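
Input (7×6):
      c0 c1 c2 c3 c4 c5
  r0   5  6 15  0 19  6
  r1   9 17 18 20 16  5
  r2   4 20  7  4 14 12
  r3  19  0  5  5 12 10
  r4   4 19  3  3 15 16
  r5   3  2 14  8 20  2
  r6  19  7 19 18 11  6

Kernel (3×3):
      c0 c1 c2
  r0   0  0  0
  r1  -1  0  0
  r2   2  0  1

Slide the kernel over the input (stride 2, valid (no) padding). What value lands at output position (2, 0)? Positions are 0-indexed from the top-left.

54

The receptive field on the input at this output position is [4 19 3 / 3 2 14 / 19 7 19]. Elementwise product with the kernel and sum: 3·-1 + 19·2 + 19·1.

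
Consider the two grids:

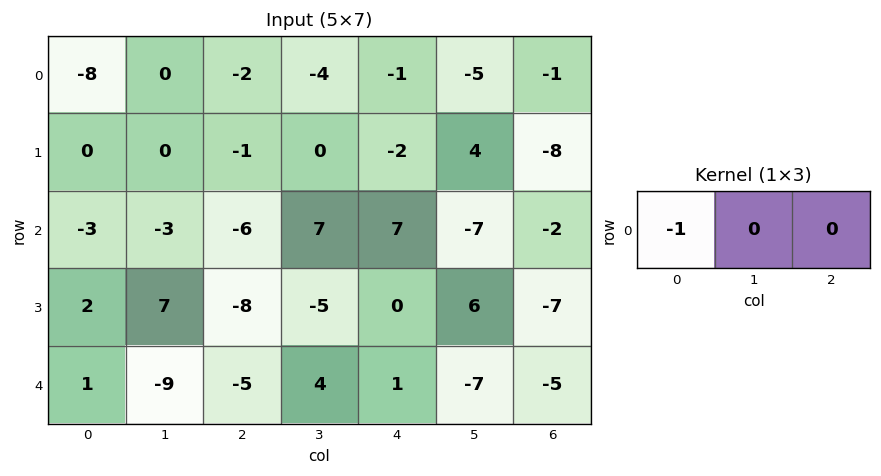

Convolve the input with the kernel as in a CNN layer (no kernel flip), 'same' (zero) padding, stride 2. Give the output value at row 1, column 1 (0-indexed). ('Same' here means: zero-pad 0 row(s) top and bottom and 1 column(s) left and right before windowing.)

The receptive field on the zero-padded input at this output position is [-3 -6 7]. Elementwise product with the kernel and sum: -3·-1.

3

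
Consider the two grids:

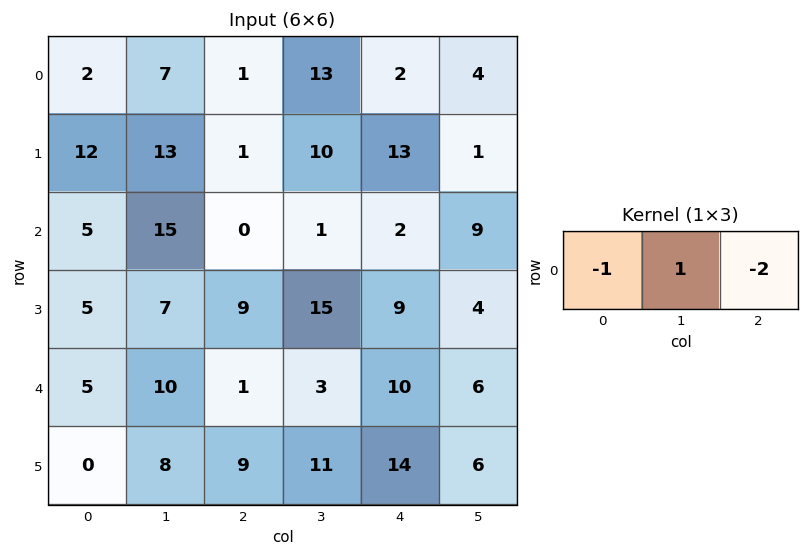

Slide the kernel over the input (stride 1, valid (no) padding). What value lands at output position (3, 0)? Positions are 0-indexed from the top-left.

-16

The receptive field on the input at this output position is [5 7 9]. Elementwise product with the kernel and sum: 5·-1 + 7·1 + 9·-2.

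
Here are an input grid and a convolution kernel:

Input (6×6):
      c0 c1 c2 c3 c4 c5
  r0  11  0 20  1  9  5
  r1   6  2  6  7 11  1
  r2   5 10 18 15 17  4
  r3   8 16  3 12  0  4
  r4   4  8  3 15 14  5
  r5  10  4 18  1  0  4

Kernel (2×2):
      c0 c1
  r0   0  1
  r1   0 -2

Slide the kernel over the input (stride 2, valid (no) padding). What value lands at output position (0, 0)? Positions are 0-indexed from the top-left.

-4

The receptive field on the input at this output position is [11 0 / 6 2]. Elementwise product with the kernel and sum: 0·1 + 2·-2.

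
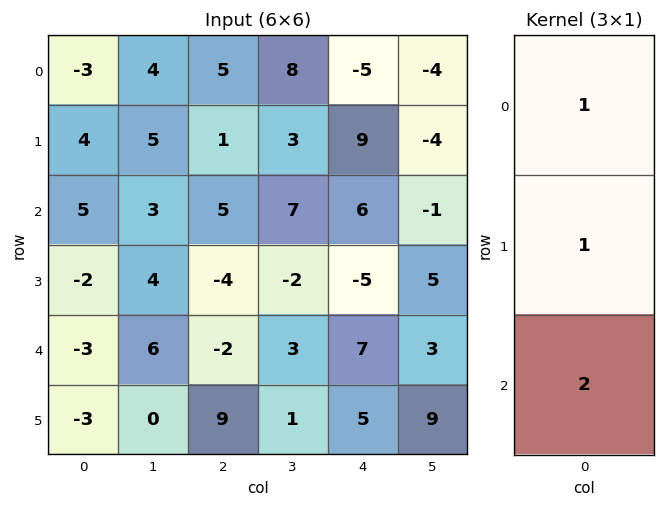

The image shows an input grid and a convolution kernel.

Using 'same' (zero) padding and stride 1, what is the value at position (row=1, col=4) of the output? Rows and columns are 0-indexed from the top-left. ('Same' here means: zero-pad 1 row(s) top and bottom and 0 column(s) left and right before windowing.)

16

The receptive field on the zero-padded input at this output position is [-5 / 9 / 6]. Elementwise product with the kernel and sum: -5·1 + 9·1 + 6·2.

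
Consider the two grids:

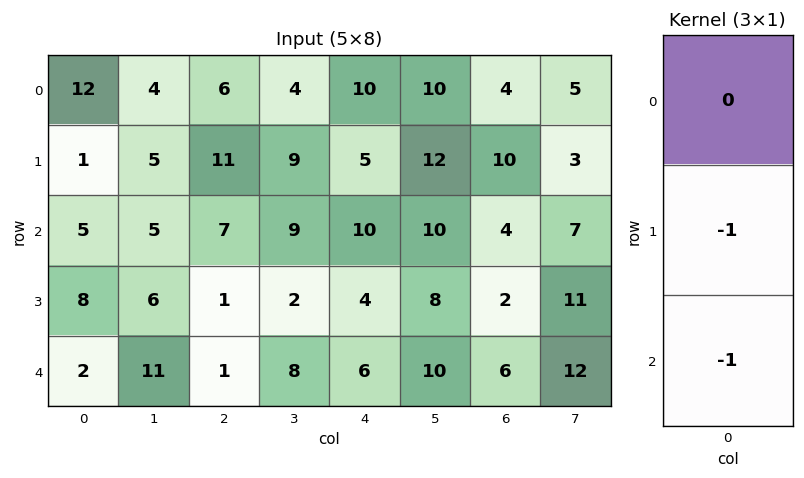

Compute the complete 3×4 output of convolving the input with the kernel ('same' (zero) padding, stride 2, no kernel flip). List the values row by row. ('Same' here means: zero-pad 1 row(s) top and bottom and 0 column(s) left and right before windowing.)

Output[0,0]: The receptive field on the zero-padded input at this output position is [0 / 12 / 1]. Elementwise product with the kernel and sum: 12·-1 + 1·-1.
Output[0,1]: The receptive field on the zero-padded input at this output position is [0 / 6 / 11]. Elementwise product with the kernel and sum: 6·-1 + 11·-1.

-13 -17 -15 -14
-13 -8 -14 -6
-2 -1 -6 -6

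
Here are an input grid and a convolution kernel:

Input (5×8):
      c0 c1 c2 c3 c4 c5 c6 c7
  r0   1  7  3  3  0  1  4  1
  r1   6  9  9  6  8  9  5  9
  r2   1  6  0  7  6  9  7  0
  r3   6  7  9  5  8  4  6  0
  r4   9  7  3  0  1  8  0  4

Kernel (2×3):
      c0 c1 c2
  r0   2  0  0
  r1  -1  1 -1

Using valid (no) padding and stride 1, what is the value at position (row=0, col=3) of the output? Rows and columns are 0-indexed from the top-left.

-1

The receptive field on the input at this output position is [3 0 1 / 6 8 9]. Elementwise product with the kernel and sum: 3·2 + 6·-1 + 8·1 + 9·-1.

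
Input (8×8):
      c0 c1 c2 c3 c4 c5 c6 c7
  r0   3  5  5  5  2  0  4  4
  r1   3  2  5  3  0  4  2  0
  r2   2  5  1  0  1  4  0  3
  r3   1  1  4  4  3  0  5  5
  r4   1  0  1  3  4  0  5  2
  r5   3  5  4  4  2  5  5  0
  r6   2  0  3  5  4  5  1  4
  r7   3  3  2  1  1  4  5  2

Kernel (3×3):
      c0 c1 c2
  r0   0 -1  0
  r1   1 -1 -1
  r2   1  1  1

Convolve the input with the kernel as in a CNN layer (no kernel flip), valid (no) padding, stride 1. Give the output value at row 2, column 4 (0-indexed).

3

The receptive field on the input at this output position is [1 4 0 / 3 0 5 / 4 0 5]. Elementwise product with the kernel and sum: 4·-1 + 3·1 + 0·-1 + 5·-1 + 4·1 + 0·1 + 5·1.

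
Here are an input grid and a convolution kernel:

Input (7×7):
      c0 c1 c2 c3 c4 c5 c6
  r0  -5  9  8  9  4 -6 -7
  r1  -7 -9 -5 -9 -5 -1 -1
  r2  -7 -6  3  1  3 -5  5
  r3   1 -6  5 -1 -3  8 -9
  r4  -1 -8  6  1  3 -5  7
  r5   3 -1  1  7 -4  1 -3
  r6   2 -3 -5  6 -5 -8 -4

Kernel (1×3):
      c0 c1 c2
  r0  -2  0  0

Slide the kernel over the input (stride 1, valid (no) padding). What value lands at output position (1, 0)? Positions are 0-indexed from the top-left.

The receptive field on the input at this output position is [-7 -9 -5]. Elementwise product with the kernel and sum: -7·-2.

14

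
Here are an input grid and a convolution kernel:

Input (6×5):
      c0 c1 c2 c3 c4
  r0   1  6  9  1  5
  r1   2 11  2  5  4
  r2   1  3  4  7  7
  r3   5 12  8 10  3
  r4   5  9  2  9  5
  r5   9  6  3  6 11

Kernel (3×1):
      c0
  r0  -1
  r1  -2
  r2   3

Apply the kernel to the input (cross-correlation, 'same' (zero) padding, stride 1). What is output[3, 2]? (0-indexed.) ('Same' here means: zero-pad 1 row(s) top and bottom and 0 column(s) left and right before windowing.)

-14

The receptive field on the zero-padded input at this output position is [4 / 8 / 2]. Elementwise product with the kernel and sum: 4·-1 + 8·-2 + 2·3.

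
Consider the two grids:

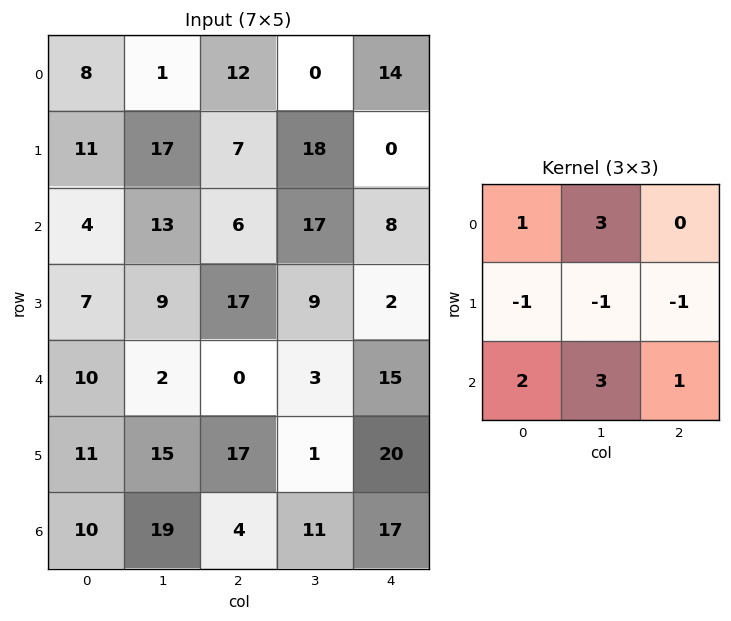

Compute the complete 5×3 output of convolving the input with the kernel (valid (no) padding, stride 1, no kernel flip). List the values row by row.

29 56 58
97 80 93
36 3 53
106 137 83
54 30 29

Output[0,0]: The receptive field on the input at this output position is [8 1 12 / 11 17 7 / 4 13 6]. Elementwise product with the kernel and sum: 8·1 + 1·3 + 11·-1 + 17·-1 + 7·-1 + 4·2 + 13·3 + 6·1.
Output[0,1]: The receptive field on the input at this output position is [1 12 0 / 17 7 18 / 13 6 17]. Elementwise product with the kernel and sum: 1·1 + 12·3 + 17·-1 + 7·-1 + 18·-1 + 13·2 + 6·3 + 17·1.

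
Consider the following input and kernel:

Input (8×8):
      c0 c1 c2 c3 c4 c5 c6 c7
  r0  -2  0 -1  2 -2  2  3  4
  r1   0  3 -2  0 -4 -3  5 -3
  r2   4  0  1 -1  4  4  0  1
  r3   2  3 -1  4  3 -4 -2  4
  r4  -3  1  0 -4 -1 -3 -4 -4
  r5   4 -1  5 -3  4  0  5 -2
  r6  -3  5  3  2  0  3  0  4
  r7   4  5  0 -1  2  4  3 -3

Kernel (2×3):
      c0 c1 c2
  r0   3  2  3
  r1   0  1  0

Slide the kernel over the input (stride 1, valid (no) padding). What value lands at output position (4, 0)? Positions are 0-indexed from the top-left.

-8

The receptive field on the input at this output position is [-3 1 0 / 4 -1 5]. Elementwise product with the kernel and sum: -3·3 + 1·2 + 0·3 + -1·1.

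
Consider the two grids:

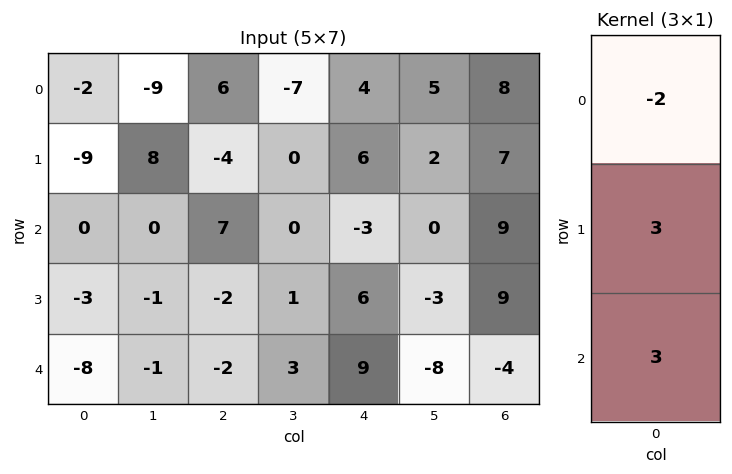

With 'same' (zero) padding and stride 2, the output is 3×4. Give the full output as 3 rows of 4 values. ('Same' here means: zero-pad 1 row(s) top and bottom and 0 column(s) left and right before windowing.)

Output[0,0]: The receptive field on the zero-padded input at this output position is [0 / -2 / -9]. Elementwise product with the kernel and sum: 0·-2 + -2·3 + -9·3.

-33 6 30 45
9 23 -3 40
-18 -2 15 -30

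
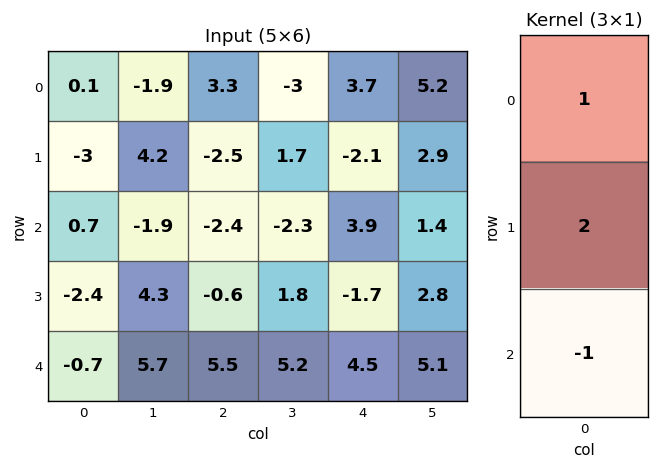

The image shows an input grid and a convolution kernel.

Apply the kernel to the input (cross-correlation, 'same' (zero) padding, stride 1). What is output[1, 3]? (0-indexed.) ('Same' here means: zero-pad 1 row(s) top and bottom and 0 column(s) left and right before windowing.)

The receptive field on the zero-padded input at this output position is [-3 / 1.7 / -2.3]. Elementwise product with the kernel and sum: -3·1 + 1.7·2 + -2.3·-1.

2.7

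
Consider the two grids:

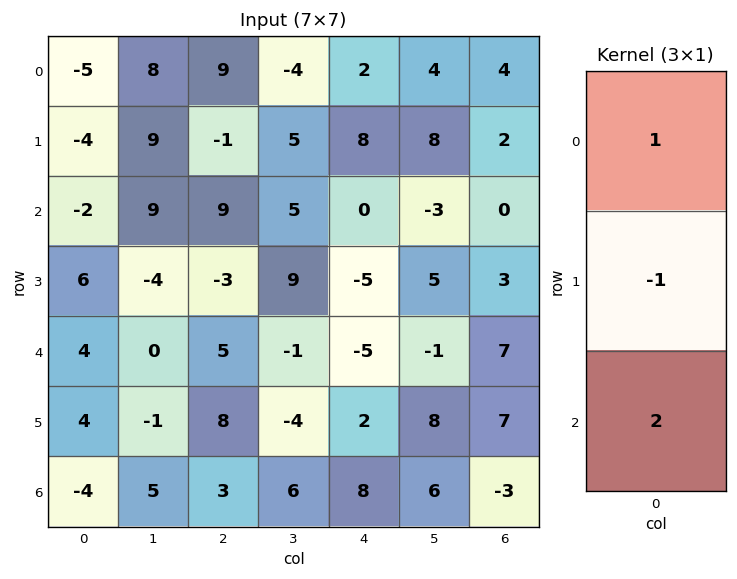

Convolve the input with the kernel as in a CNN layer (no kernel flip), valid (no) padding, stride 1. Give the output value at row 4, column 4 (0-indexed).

The receptive field on the input at this output position is [-5 / 2 / 8]. Elementwise product with the kernel and sum: -5·1 + 2·-1 + 8·2.

9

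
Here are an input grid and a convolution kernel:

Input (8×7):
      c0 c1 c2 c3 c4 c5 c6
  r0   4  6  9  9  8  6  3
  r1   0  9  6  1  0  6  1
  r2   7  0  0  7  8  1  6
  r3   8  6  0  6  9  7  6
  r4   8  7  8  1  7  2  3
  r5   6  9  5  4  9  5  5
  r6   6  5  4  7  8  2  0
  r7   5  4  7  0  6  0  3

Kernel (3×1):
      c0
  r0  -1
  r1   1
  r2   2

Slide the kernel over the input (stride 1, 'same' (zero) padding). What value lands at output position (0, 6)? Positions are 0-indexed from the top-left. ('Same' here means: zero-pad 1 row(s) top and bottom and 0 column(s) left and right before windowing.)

The receptive field on the zero-padded input at this output position is [0 / 3 / 1]. Elementwise product with the kernel and sum: 0·-1 + 3·1 + 1·2.

5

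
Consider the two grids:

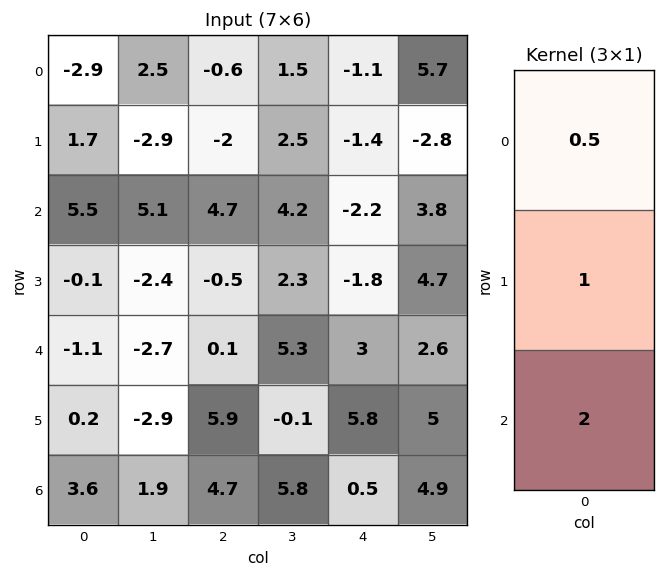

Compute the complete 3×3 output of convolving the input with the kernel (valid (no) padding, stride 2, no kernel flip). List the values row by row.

Output[0,0]: The receptive field on the input at this output position is [-2.9 / 1.7 / 5.5]. Elementwise product with the kernel and sum: -2.9·0.5 + 1.7·1 + 5.5·2.

11.25 7.1 -6.35
0.45 2.05 3.1
6.85 15.35 8.3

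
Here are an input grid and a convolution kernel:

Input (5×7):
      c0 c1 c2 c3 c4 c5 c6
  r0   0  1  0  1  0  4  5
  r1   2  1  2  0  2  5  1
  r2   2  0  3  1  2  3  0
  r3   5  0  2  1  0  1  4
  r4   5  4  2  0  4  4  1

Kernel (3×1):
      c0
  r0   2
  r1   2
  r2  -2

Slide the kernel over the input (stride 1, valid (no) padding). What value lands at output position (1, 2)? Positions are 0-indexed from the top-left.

The receptive field on the input at this output position is [2 / 3 / 2]. Elementwise product with the kernel and sum: 2·2 + 3·2 + 2·-2.

6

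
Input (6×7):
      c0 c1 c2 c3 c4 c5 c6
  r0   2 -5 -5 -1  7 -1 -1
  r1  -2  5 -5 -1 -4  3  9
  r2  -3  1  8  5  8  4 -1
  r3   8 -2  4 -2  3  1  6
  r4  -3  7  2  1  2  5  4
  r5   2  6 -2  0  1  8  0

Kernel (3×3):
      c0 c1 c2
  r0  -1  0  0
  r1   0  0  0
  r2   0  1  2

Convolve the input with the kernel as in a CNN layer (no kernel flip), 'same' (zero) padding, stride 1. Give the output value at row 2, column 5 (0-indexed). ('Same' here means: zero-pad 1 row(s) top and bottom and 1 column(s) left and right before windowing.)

The receptive field on the zero-padded input at this output position is [-4 3 9 / 8 4 -1 / 3 1 6]. Elementwise product with the kernel and sum: -4·-1 + 1·1 + 6·2.

17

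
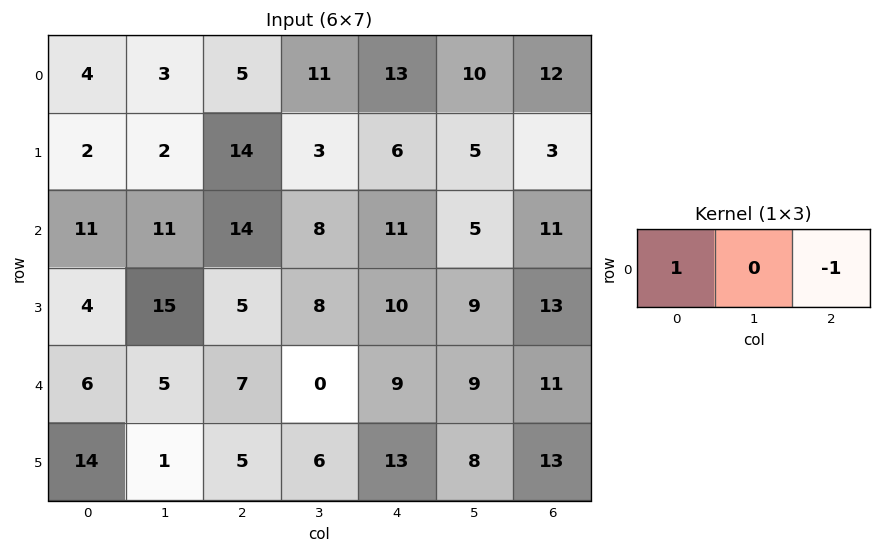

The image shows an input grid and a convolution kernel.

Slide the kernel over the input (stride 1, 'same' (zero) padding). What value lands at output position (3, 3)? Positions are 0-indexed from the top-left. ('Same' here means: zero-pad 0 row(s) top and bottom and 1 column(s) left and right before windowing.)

The receptive field on the zero-padded input at this output position is [5 8 10]. Elementwise product with the kernel and sum: 5·1 + 10·-1.

-5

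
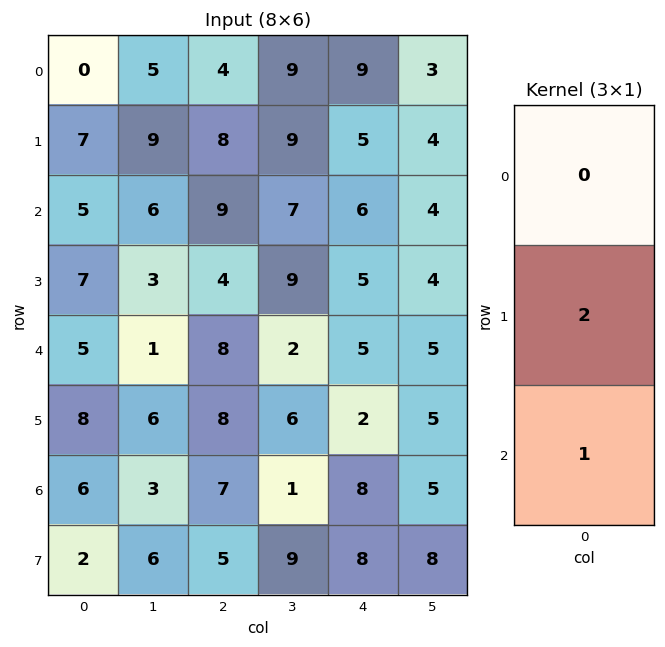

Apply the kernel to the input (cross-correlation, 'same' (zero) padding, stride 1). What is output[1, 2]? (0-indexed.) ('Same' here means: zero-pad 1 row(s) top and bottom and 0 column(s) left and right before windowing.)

25

The receptive field on the zero-padded input at this output position is [4 / 8 / 9]. Elementwise product with the kernel and sum: 8·2 + 9·1.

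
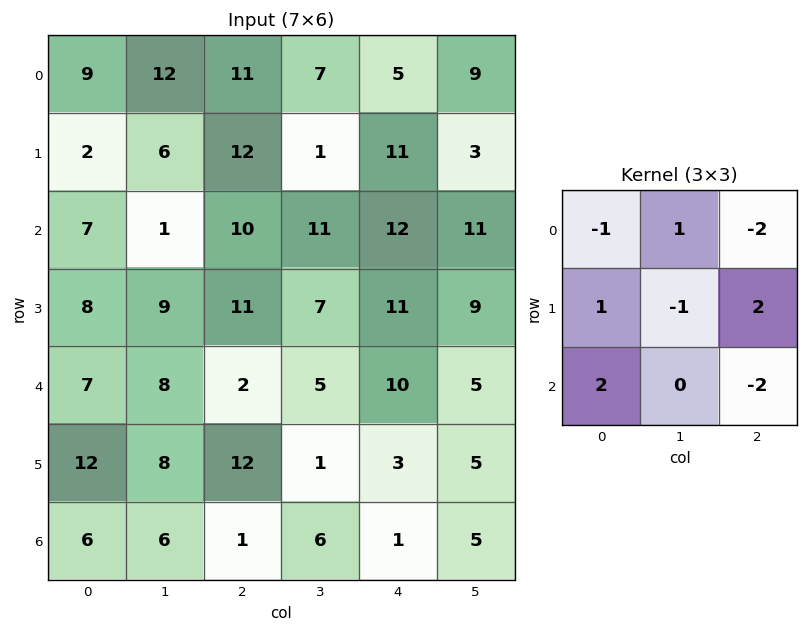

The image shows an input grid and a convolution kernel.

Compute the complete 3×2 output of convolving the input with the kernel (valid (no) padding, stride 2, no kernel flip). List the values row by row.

-5 15
5 -13
35 0

Output[0,0]: The receptive field on the input at this output position is [9 12 11 / 2 6 12 / 7 1 10]. Elementwise product with the kernel and sum: 9·-1 + 12·1 + 11·-2 + 2·1 + 6·-1 + 12·2 + 7·2 + 10·-2.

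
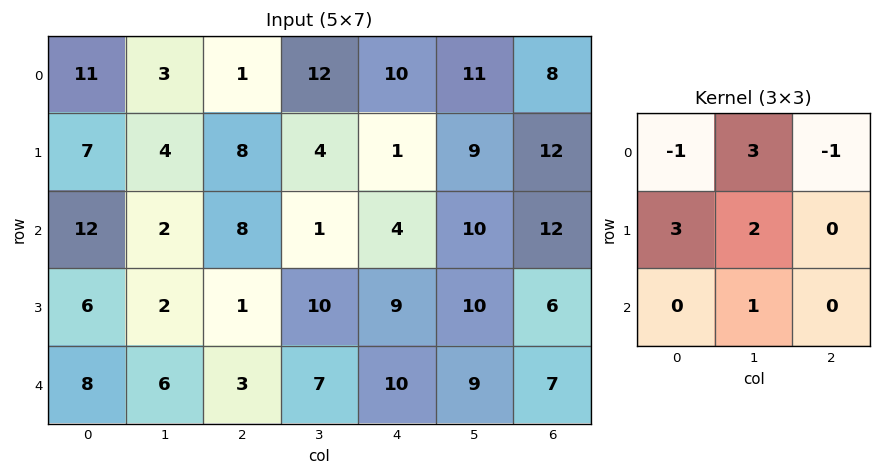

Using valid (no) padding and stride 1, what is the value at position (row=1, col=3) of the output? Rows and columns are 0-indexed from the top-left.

10

The receptive field on the input at this output position is [4 1 9 / 1 4 10 / 10 9 10]. Elementwise product with the kernel and sum: 4·-1 + 1·3 + 9·-1 + 1·3 + 4·2 + 9·1.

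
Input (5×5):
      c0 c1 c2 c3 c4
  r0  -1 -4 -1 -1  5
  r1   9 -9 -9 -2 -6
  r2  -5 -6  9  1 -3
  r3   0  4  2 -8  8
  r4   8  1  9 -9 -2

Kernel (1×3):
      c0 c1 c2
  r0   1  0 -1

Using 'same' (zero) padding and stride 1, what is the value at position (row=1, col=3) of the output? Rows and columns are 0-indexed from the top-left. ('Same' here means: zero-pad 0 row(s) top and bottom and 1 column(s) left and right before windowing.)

The receptive field on the zero-padded input at this output position is [-9 -2 -6]. Elementwise product with the kernel and sum: -9·1 + -6·-1.

-3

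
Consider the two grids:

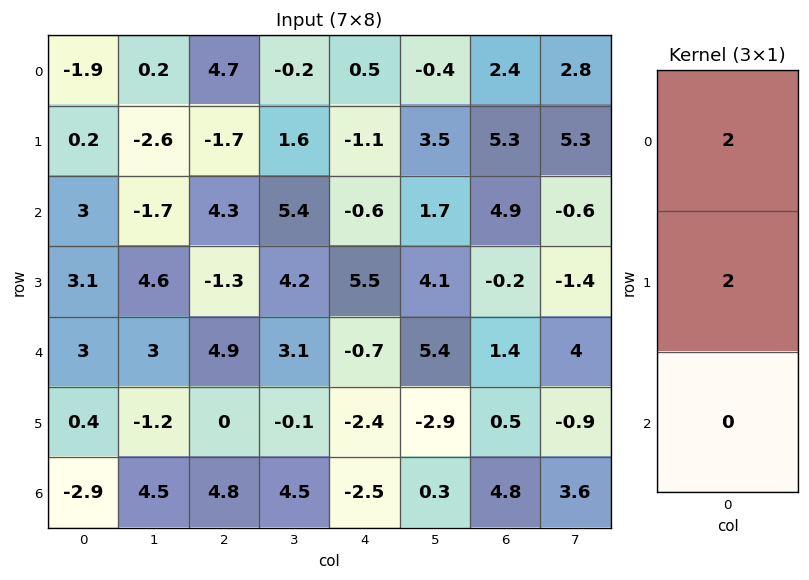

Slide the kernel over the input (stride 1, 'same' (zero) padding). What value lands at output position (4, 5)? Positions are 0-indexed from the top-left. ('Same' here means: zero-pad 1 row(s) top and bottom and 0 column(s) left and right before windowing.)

19

The receptive field on the zero-padded input at this output position is [4.1 / 5.4 / -2.9]. Elementwise product with the kernel and sum: 4.1·2 + 5.4·2.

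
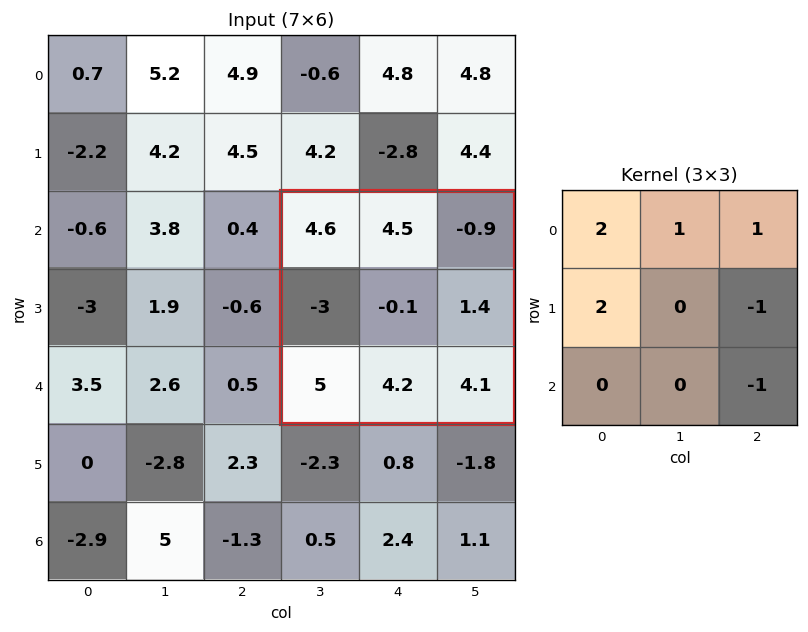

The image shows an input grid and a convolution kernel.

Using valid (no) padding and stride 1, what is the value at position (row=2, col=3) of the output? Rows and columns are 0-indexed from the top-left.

1.3

The receptive field on the input at this output position is [4.6 4.5 -0.9 / -3 -0.1 1.4 / 5 4.2 4.1]. Elementwise product with the kernel and sum: 4.6·2 + 4.5·1 + -0.9·1 + -3·2 + 1.4·-1 + 4.1·-1.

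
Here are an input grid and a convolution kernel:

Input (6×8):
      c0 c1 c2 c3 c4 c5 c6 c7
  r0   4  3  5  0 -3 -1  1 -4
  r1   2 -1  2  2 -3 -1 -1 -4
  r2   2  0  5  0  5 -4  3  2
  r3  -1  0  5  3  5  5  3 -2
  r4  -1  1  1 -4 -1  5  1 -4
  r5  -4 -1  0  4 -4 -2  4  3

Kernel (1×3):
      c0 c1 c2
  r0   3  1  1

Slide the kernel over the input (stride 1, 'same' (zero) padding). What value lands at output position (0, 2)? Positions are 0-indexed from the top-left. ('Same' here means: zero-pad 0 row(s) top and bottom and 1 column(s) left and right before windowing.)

The receptive field on the zero-padded input at this output position is [3 5 0]. Elementwise product with the kernel and sum: 3·3 + 5·1 + 0·1.

14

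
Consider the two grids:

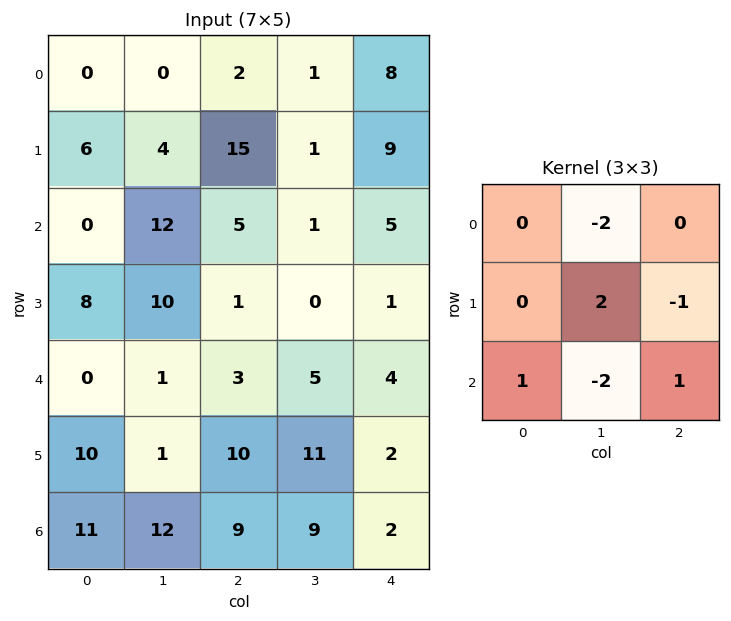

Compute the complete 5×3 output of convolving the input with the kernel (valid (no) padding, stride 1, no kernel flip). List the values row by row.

-26 28 -1
0 -13 -3
-4 -8 -6
-3 -9 -4
-14 6 3

Output[0,0]: The receptive field on the input at this output position is [0 0 2 / 6 4 15 / 0 12 5]. Elementwise product with the kernel and sum: 0·-2 + 4·2 + 15·-1 + 0·1 + 12·-2 + 5·1.
Output[0,1]: The receptive field on the input at this output position is [0 2 1 / 4 15 1 / 12 5 1]. Elementwise product with the kernel and sum: 2·-2 + 15·2 + 1·-1 + 12·1 + 5·-2 + 1·1.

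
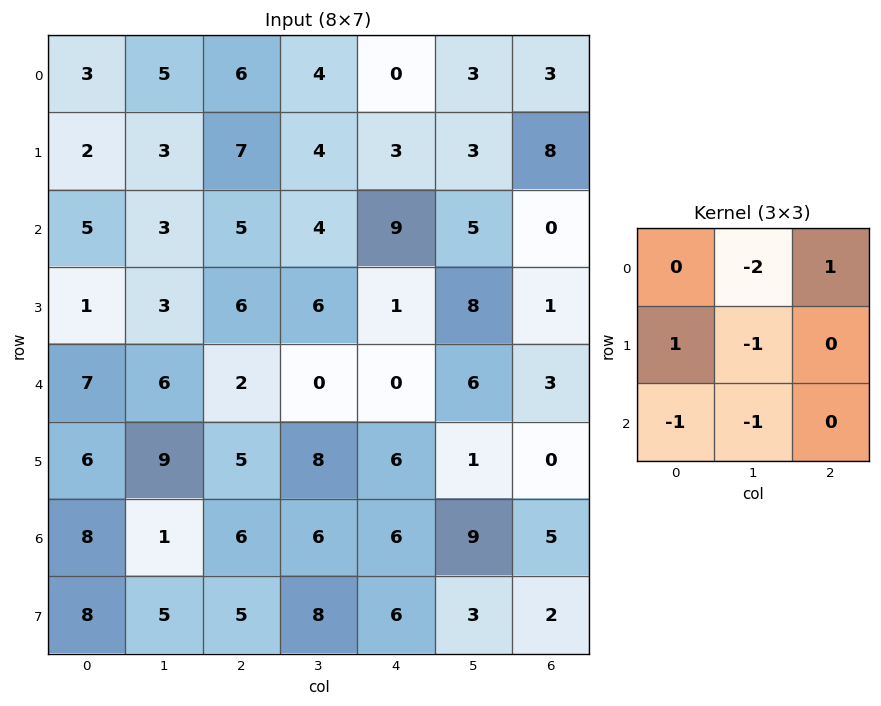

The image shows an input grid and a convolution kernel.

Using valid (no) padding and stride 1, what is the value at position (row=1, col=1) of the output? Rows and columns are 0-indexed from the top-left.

-21

The receptive field on the input at this output position is [3 7 4 / 3 5 4 / 3 6 6]. Elementwise product with the kernel and sum: 7·-2 + 4·1 + 3·1 + 5·-1 + 3·-1 + 6·-1.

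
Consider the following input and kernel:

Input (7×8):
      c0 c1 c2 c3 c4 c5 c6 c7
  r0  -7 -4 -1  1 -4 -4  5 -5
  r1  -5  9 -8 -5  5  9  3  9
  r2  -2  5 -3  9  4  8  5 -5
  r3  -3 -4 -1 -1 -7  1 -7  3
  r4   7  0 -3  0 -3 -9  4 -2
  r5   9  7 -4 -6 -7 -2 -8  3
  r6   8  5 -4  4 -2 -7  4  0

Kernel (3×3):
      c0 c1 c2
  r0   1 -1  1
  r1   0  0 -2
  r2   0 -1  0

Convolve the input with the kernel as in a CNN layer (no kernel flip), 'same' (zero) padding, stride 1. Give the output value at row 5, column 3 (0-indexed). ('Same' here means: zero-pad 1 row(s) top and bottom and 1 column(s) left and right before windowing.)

4

The receptive field on the zero-padded input at this output position is [-3 0 -3 / -4 -6 -7 / -4 4 -2]. Elementwise product with the kernel and sum: -3·1 + 0·-1 + -3·1 + -7·-2 + 4·-1.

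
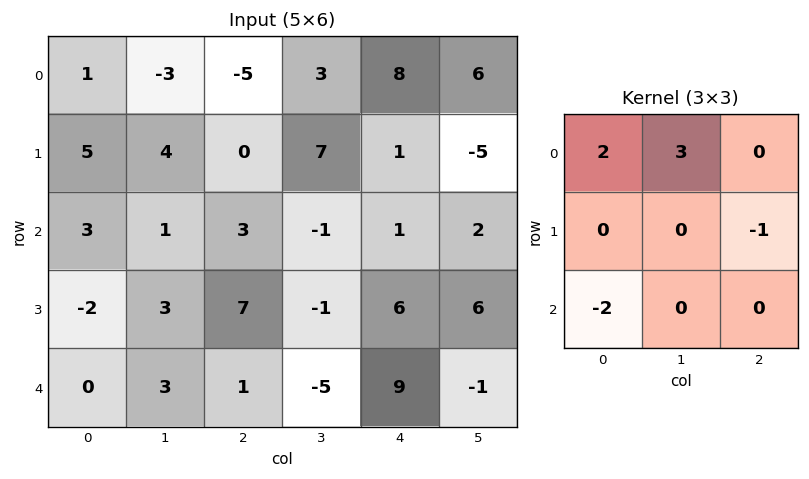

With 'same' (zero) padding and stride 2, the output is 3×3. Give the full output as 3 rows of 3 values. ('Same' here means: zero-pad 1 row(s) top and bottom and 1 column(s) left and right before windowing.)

3 -11 -20
14 3 17
-9 32 17

Output[0,0]: The receptive field on the zero-padded input at this output position is [0 0 0 / 0 1 -3 / 0 5 4]. Elementwise product with the kernel and sum: 0·2 + 0·3 + -3·-1 + 0·-2.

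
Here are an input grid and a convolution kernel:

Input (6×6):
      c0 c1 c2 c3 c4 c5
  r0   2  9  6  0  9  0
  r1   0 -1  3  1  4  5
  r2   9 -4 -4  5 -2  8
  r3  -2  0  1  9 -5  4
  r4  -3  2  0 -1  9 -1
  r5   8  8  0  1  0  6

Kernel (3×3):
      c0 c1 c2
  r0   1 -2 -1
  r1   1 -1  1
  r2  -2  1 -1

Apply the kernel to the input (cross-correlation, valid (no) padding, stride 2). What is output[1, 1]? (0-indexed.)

The receptive field on the input at this output position is [-4 5 -2 / 1 9 -5 / 0 -1 9]. Elementwise product with the kernel and sum: -4·1 + 5·-2 + -2·-1 + 1·1 + 9·-1 + -5·1 + 0·-2 + -1·1 + 9·-1.

-35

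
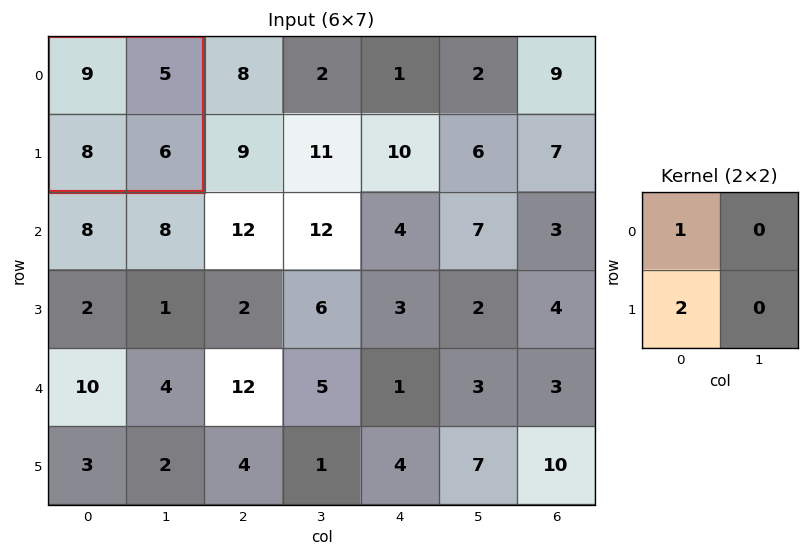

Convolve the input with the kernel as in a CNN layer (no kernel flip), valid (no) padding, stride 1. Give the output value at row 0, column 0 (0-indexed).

25

The receptive field on the input at this output position is [9 5 / 8 6]. Elementwise product with the kernel and sum: 9·1 + 8·2.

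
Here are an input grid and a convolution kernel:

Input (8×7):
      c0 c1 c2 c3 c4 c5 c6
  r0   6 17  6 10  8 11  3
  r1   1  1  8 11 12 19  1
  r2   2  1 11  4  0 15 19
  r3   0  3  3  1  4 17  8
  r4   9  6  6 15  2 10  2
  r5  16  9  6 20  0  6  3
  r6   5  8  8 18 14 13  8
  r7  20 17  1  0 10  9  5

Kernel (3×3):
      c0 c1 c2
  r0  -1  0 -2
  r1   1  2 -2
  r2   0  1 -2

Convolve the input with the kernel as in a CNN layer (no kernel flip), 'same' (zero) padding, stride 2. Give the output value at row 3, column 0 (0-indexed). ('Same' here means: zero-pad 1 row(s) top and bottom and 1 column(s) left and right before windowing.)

-38

The receptive field on the zero-padded input at this output position is [0 16 9 / 0 5 8 / 0 20 17]. Elementwise product with the kernel and sum: 0·-1 + 9·-2 + 0·1 + 5·2 + 8·-2 + 20·1 + 17·-2.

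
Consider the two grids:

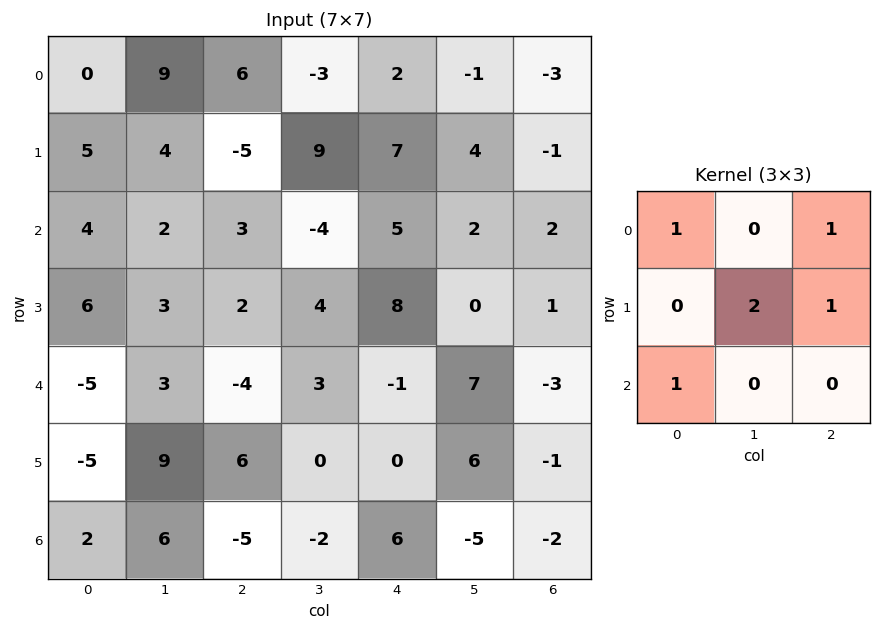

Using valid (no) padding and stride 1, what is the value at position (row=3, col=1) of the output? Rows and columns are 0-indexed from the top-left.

11

The receptive field on the input at this output position is [3 2 4 / 3 -4 3 / 9 6 0]. Elementwise product with the kernel and sum: 3·1 + 4·1 + -4·2 + 3·1 + 9·1.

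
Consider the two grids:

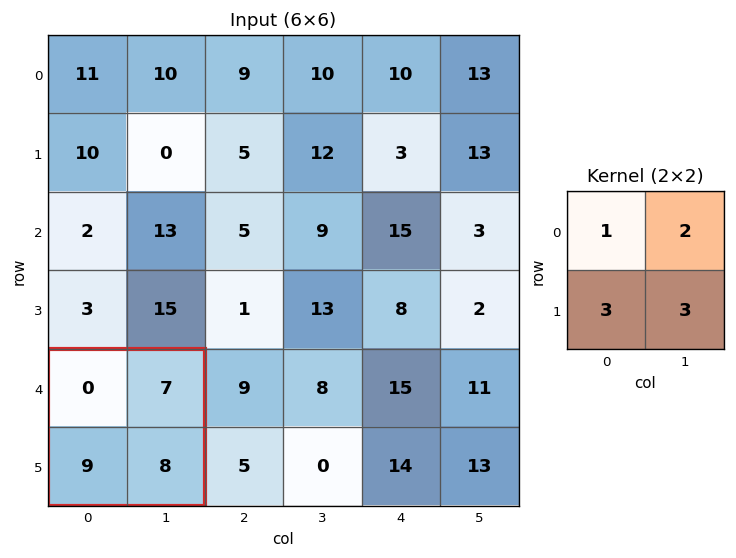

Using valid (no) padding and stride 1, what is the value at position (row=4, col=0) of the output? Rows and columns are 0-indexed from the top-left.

The receptive field on the input at this output position is [0 7 / 9 8]. Elementwise product with the kernel and sum: 0·1 + 7·2 + 9·3 + 8·3.

65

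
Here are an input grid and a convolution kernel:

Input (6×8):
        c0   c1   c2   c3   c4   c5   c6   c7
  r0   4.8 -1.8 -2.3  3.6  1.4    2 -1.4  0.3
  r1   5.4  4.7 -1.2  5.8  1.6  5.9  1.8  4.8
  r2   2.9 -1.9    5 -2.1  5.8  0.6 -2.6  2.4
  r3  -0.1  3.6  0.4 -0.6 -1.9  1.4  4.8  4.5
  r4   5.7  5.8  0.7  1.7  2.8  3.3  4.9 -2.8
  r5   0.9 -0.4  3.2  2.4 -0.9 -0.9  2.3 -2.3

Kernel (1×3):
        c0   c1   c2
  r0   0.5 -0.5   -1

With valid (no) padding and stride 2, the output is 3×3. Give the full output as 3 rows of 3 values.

Output[0,0]: The receptive field on the input at this output position is [4.8 -1.8 -2.3]. Elementwise product with the kernel and sum: 4.8·0.5 + -1.8·-0.5 + -2.3·-1.
Output[0,1]: The receptive field on the input at this output position is [-2.3 3.6 1.4]. Elementwise product with the kernel and sum: -2.3·0.5 + 3.6·-0.5 + 1.4·-1.

5.6 -4.35 1.1
-2.6 -2.25 5.2
-0.75 -3.3 -5.15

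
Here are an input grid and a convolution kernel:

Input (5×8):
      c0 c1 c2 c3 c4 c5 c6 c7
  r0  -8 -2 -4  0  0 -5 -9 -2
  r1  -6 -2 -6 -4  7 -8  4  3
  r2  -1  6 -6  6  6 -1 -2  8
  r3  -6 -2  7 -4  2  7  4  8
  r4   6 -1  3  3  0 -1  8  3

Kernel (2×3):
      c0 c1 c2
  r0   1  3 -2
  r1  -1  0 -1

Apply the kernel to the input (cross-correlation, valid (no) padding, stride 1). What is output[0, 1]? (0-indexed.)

The receptive field on the input at this output position is [-2 -4 0 / -2 -6 -4]. Elementwise product with the kernel and sum: -2·1 + -4·3 + 0·-2 + -2·-1 + -4·-1.

-8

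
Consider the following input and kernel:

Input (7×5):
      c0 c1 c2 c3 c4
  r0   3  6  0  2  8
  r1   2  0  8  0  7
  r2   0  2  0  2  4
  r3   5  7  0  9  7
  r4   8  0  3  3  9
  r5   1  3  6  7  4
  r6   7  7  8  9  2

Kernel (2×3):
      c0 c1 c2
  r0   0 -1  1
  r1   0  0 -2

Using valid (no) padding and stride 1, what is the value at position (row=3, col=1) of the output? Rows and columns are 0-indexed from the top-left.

3

The receptive field on the input at this output position is [7 0 9 / 0 3 3]. Elementwise product with the kernel and sum: 0·-1 + 9·1 + 3·-2.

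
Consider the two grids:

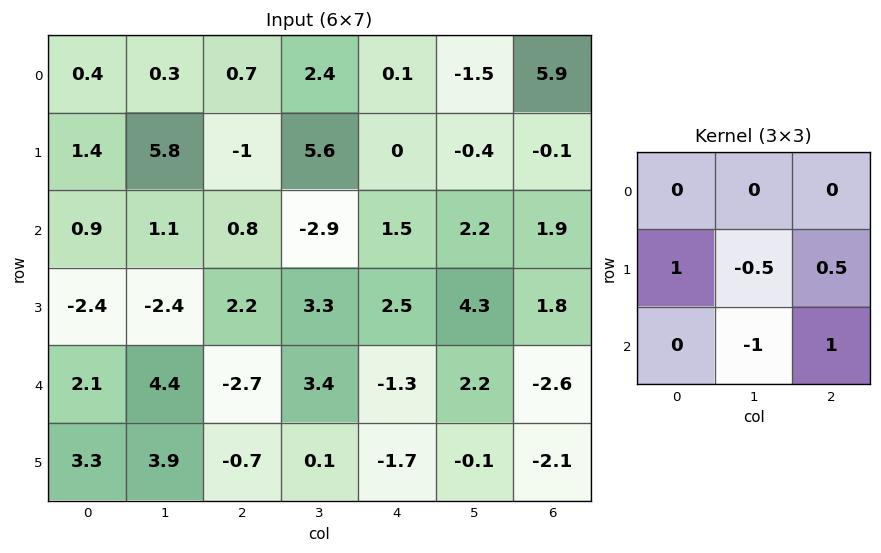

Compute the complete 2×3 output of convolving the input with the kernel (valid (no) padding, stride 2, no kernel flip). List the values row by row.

Output[0,0]: The receptive field on the input at this output position is [0.4 0.3 0.7 / 1.4 5.8 -1 / 0.9 1.1 0.8]. Elementwise product with the kernel and sum: 1.4·1 + 5.8·-0.5 + -1·0.5 + 1.1·-1 + 0.8·1.
Output[0,1]: The receptive field on the input at this output position is [0.7 2.4 0.1 / -1 5.6 0 / 0.8 -2.9 1.5]. Elementwise product with the kernel and sum: -1·1 + 5.6·-0.5 + 0·0.5 + -2.9·-1 + 1.5·1.

-2.3 0.6 -0.15
-7.2 -2.9 -3.55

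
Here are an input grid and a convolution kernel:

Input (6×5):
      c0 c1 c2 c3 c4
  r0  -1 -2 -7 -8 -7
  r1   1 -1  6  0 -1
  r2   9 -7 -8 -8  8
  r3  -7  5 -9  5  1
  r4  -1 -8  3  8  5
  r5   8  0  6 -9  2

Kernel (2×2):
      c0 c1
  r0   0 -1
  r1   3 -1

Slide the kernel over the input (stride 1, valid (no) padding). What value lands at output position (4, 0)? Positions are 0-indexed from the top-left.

32

The receptive field on the input at this output position is [-1 -8 / 8 0]. Elementwise product with the kernel and sum: -8·-1 + 8·3 + 0·-1.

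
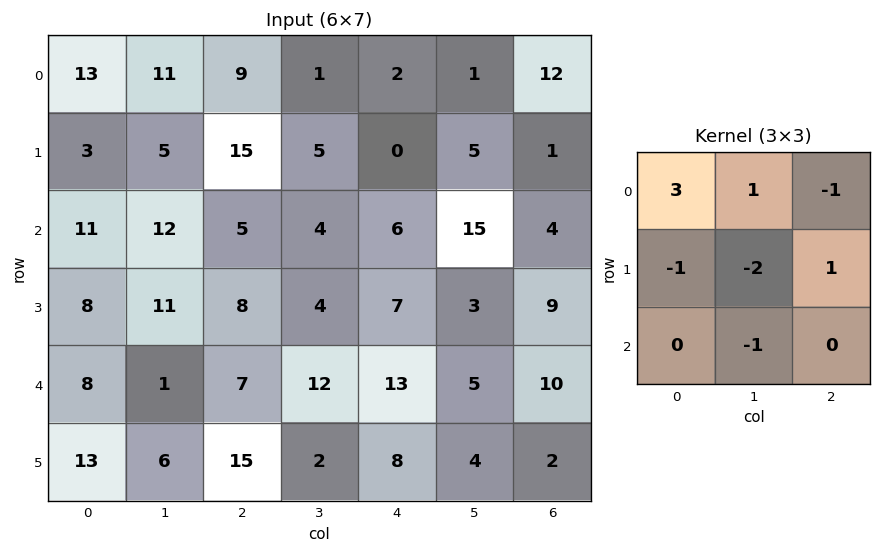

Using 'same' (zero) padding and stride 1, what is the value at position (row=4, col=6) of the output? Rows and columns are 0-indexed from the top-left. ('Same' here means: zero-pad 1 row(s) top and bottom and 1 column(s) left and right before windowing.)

-9

The receptive field on the zero-padded input at this output position is [3 9 0 / 5 10 0 / 4 2 0]. Elementwise product with the kernel and sum: 3·3 + 9·1 + 0·-1 + 5·-1 + 10·-2 + 0·1 + 2·-1.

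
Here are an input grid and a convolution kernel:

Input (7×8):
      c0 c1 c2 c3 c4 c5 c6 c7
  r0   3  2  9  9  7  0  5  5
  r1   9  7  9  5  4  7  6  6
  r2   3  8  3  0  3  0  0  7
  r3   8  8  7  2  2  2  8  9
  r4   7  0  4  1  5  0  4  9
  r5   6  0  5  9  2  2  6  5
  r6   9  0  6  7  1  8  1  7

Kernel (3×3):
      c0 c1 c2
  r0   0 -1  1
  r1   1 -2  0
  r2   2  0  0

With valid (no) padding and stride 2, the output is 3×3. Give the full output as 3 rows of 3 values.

Output[0,0]: The receptive field on the input at this output position is [3 2 9 / 9 7 9 / 3 8 3]. Elementwise product with the kernel and sum: 2·-1 + 9·1 + 9·1 + 7·-2 + 3·2.
Output[0,1]: The receptive field on the input at this output position is [9 9 7 / 9 5 4 / 3 0 3]. Elementwise product with the kernel and sum: 9·-1 + 7·1 + 9·1 + 5·-2 + 3·2.

8 3 1
1 14 8
28 3 4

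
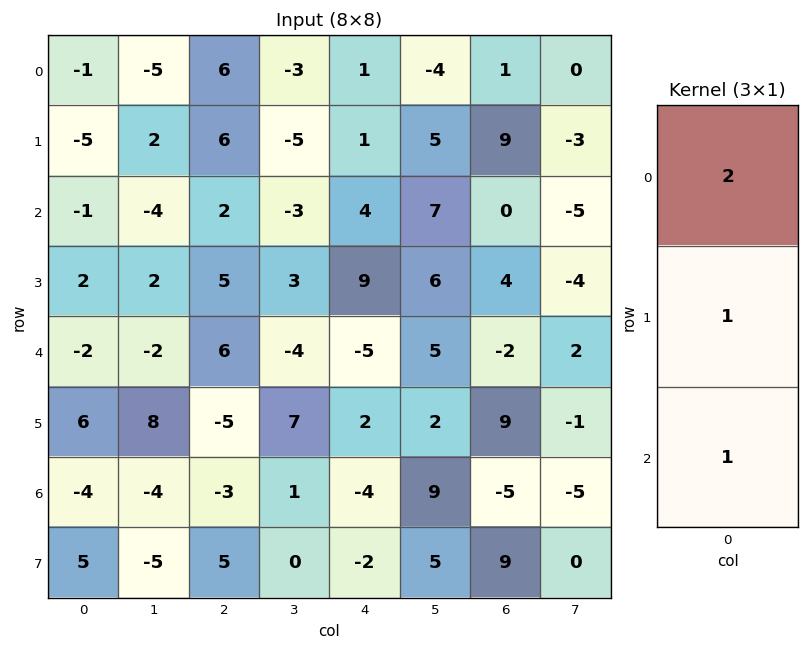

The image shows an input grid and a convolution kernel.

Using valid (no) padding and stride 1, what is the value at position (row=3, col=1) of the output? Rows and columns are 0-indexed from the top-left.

The receptive field on the input at this output position is [2 / -2 / 8]. Elementwise product with the kernel and sum: 2·2 + -2·1 + 8·1.

10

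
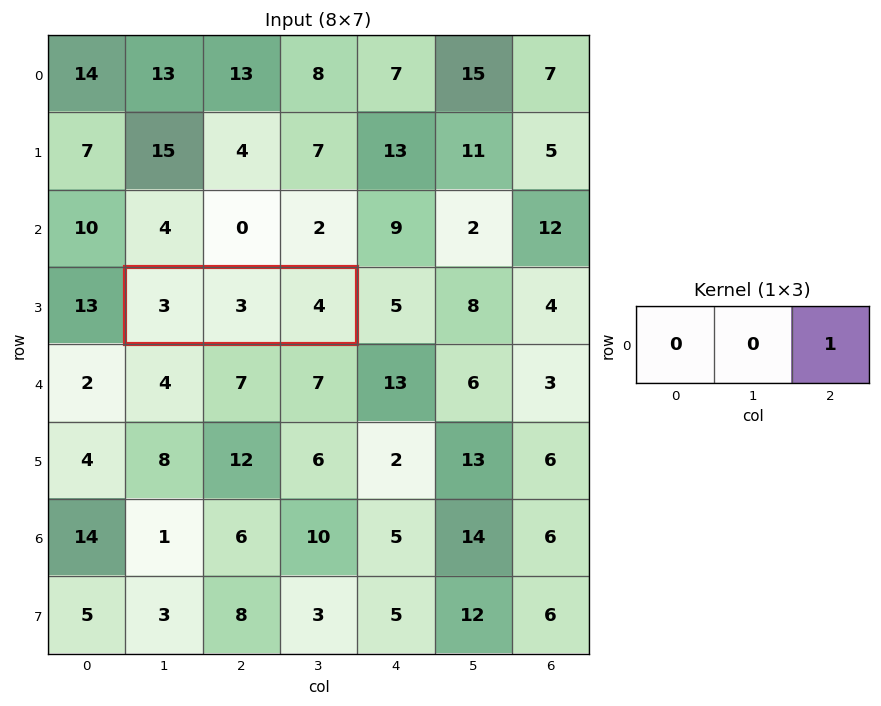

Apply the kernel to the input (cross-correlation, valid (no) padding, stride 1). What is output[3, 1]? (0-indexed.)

The receptive field on the input at this output position is [3 3 4]. Elementwise product with the kernel and sum: 4·1.

4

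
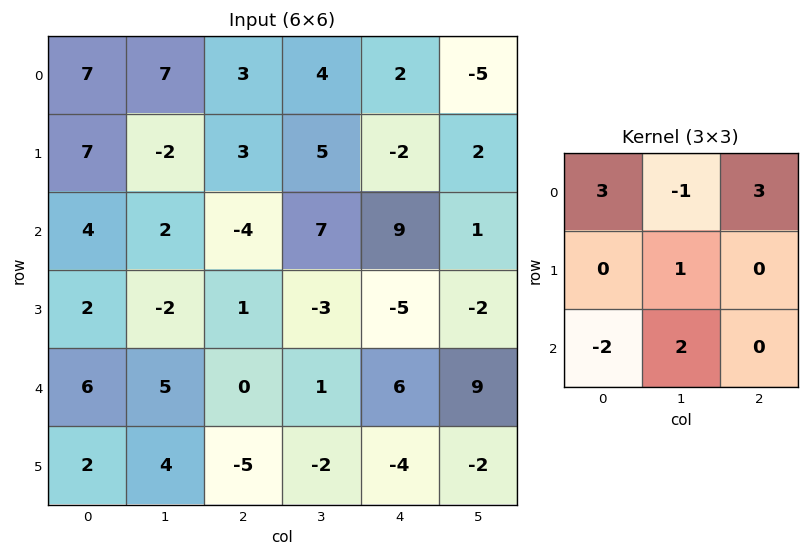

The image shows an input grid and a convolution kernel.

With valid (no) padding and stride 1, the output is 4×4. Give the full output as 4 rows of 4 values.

Output[0,0]: The receptive field on the input at this output position is [7 7 3 / 7 -2 3 / 4 2 -4]. Elementwise product with the kernel and sum: 7·3 + 7·-1 + 3·3 + -2·1 + 4·-2 + 2·2.

17 21 38 -3
26 8 -3 28
-6 22 7 20
20 -34 -2 -8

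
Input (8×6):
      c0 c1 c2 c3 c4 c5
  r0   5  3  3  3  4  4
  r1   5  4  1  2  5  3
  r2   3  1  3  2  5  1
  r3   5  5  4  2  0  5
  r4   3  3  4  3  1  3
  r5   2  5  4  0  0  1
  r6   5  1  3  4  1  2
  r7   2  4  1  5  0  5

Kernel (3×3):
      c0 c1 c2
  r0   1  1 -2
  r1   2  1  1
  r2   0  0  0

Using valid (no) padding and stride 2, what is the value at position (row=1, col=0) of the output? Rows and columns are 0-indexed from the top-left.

17

The receptive field on the input at this output position is [3 1 3 / 5 5 4 / 3 3 4]. Elementwise product with the kernel and sum: 3·1 + 1·1 + 3·-2 + 5·2 + 5·1 + 4·1.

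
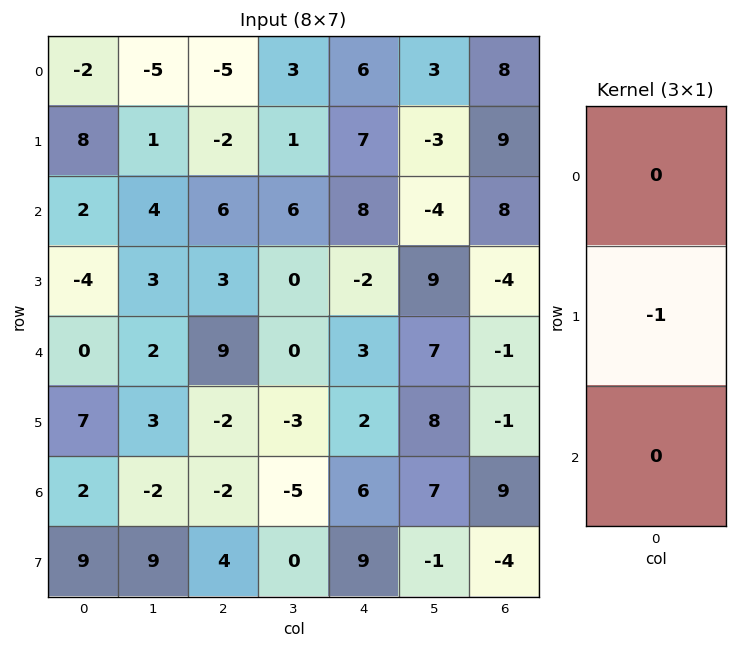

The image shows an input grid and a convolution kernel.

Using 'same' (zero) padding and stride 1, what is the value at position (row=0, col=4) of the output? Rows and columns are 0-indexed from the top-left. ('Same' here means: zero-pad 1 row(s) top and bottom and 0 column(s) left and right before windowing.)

The receptive field on the zero-padded input at this output position is [0 / 6 / 7]. Elementwise product with the kernel and sum: 6·-1.

-6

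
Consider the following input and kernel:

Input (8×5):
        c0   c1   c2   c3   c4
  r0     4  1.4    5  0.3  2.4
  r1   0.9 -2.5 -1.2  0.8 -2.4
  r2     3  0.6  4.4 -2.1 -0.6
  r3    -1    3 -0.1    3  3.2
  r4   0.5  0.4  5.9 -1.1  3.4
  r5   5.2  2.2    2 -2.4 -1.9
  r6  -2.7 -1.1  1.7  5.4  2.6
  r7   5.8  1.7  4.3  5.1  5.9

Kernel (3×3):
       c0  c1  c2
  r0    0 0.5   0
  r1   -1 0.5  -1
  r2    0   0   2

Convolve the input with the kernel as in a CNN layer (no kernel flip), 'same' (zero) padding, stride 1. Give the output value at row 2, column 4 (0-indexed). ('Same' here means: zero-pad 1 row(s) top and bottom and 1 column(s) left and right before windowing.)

0.6

The receptive field on the zero-padded input at this output position is [0.8 -2.4 0 / -2.1 -0.6 0 / 3 3.2 0]. Elementwise product with the kernel and sum: -2.4·0.5 + -2.1·-1 + -0.6·0.5 + 0·-1 + 0·2.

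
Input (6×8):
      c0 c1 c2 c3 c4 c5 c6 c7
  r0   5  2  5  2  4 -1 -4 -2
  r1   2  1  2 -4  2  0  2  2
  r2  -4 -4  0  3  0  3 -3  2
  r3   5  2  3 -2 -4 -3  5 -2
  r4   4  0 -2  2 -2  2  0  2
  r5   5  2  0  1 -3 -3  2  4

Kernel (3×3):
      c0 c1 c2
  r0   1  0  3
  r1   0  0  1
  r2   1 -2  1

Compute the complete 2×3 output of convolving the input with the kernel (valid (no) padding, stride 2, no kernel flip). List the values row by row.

26 13 -15
1 -12 -10

Output[0,0]: The receptive field on the input at this output position is [5 2 5 / 2 1 2 / -4 -4 0]. Elementwise product with the kernel and sum: 5·1 + 5·3 + 2·1 + -4·1 + -4·-2 + 0·1.
Output[0,1]: The receptive field on the input at this output position is [5 2 4 / 2 -4 2 / 0 3 0]. Elementwise product with the kernel and sum: 5·1 + 4·3 + 2·1 + 0·1 + 3·-2 + 0·1.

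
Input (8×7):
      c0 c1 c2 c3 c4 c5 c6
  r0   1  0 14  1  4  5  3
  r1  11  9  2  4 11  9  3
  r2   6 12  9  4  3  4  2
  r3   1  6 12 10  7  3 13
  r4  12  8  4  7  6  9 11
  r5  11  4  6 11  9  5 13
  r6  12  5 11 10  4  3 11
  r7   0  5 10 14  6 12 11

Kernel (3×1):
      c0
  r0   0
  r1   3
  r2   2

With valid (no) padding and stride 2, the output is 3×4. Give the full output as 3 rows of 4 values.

45 24 39 13
27 44 33 61
57 40 35 61

Output[0,0]: The receptive field on the input at this output position is [1 / 11 / 6]. Elementwise product with the kernel and sum: 11·3 + 6·2.
Output[0,1]: The receptive field on the input at this output position is [14 / 2 / 9]. Elementwise product with the kernel and sum: 2·3 + 9·2.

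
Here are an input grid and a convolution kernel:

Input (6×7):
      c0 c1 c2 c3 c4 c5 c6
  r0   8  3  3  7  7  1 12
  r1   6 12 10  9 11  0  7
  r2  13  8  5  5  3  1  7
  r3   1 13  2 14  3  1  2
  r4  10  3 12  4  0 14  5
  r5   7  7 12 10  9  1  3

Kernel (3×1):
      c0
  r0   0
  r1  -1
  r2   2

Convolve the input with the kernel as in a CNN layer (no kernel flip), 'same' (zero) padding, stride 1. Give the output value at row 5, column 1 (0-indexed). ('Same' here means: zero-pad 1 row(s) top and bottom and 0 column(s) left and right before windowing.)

The receptive field on the zero-padded input at this output position is [3 / 7 / 0]. Elementwise product with the kernel and sum: 7·-1 + 0·2.

-7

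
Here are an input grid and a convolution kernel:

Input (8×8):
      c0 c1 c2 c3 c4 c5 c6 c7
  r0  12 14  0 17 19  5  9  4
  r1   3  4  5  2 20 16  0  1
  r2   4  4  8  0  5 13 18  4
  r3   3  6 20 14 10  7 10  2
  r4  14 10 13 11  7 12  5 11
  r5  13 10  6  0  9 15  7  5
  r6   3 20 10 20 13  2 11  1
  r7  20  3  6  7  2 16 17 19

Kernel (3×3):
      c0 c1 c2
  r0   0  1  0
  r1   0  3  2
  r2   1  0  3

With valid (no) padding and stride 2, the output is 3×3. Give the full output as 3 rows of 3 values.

64 86 112
115 96 76
85 78 117

Output[0,0]: The receptive field on the input at this output position is [12 14 0 / 3 4 5 / 4 4 8]. Elementwise product with the kernel and sum: 14·1 + 4·3 + 5·2 + 4·1 + 8·3.
Output[0,1]: The receptive field on the input at this output position is [0 17 19 / 5 2 20 / 8 0 5]. Elementwise product with the kernel and sum: 17·1 + 2·3 + 20·2 + 8·1 + 5·3.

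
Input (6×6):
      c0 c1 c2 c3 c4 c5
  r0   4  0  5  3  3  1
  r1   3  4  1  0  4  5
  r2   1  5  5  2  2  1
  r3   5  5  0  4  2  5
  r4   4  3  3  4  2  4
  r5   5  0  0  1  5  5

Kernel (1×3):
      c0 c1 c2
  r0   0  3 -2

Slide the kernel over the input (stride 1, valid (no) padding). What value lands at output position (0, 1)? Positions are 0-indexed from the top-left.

The receptive field on the input at this output position is [0 5 3]. Elementwise product with the kernel and sum: 5·3 + 3·-2.

9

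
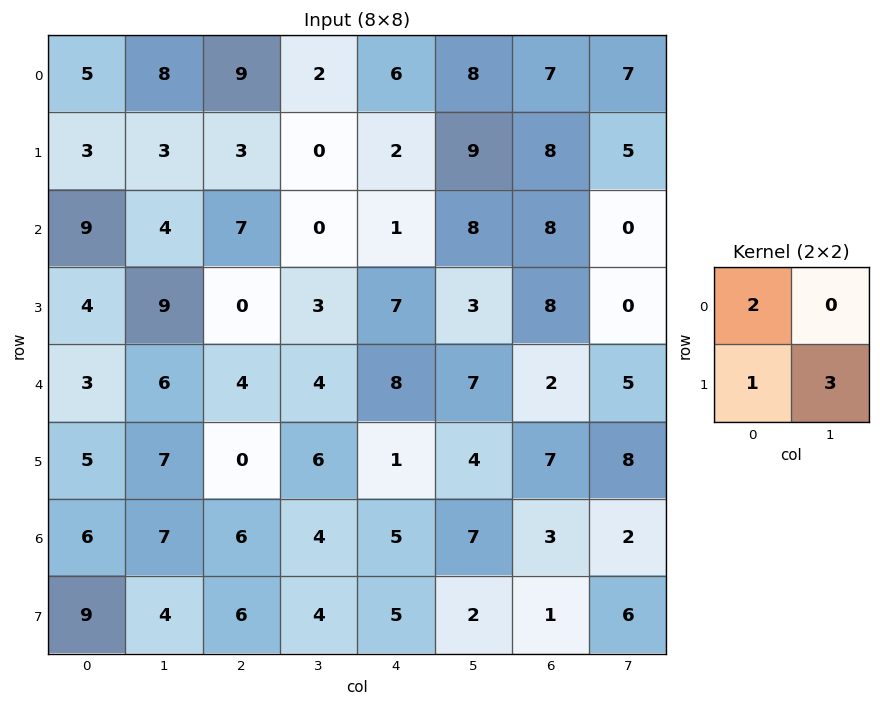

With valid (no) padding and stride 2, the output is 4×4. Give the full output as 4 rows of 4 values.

Output[0,0]: The receptive field on the input at this output position is [5 8 / 3 3]. Elementwise product with the kernel and sum: 5·2 + 3·1 + 3·3.

22 21 41 37
49 23 18 24
32 26 29 35
33 30 21 25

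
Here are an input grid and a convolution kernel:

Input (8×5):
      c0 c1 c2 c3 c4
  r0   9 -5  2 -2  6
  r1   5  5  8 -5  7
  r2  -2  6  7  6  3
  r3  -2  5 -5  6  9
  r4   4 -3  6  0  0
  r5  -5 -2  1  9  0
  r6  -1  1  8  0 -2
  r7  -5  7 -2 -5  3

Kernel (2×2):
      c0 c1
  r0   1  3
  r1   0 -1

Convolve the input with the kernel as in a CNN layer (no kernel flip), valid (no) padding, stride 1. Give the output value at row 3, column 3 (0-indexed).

33

The receptive field on the input at this output position is [6 9 / 0 0]. Elementwise product with the kernel and sum: 6·1 + 9·3 + 0·-1.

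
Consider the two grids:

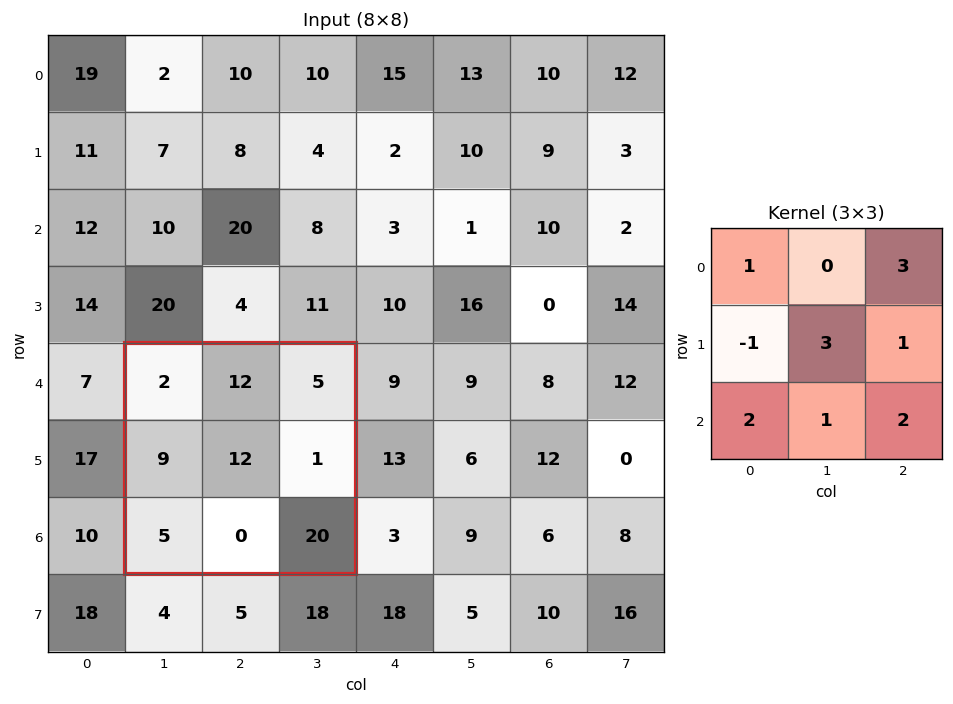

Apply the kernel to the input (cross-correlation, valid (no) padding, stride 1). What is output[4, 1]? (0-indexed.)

The receptive field on the input at this output position is [2 12 5 / 9 12 1 / 5 0 20]. Elementwise product with the kernel and sum: 2·1 + 5·3 + 9·-1 + 12·3 + 1·1 + 5·2 + 0·1 + 20·2.

95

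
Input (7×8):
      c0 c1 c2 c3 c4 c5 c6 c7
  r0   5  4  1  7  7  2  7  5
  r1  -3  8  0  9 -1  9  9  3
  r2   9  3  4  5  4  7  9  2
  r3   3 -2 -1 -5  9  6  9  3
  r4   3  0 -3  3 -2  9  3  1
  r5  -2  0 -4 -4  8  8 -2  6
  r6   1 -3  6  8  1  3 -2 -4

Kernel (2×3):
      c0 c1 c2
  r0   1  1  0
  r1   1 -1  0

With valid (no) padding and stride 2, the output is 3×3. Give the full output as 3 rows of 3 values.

-2 -1 -1
17 13 14
1 0 7

Output[0,0]: The receptive field on the input at this output position is [5 4 1 / -3 8 0]. Elementwise product with the kernel and sum: 5·1 + 4·1 + -3·1 + 8·-1.
Output[0,1]: The receptive field on the input at this output position is [1 7 7 / 0 9 -1]. Elementwise product with the kernel and sum: 1·1 + 7·1 + 0·1 + 9·-1.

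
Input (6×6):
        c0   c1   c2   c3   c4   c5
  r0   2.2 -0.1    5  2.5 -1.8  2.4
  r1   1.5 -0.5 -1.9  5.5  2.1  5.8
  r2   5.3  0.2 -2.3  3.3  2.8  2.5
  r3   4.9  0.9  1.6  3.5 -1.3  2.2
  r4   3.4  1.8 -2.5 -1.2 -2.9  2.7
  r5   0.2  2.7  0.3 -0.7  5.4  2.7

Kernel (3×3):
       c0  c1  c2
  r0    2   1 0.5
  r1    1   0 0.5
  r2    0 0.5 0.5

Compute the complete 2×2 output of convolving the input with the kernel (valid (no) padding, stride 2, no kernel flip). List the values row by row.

Output[0,0]: The receptive field on the input at this output position is [2.2 -0.1 5 / 1.5 -0.5 -1.9 / 5.3 0.2 -2.3]. Elementwise product with the kernel and sum: 2.2·2 + -0.1·1 + 5·0.5 + 1.5·1 + -1.9·0.5 + 0.2·0.5 + -2.3·0.5.

6.3 13.8
15 -1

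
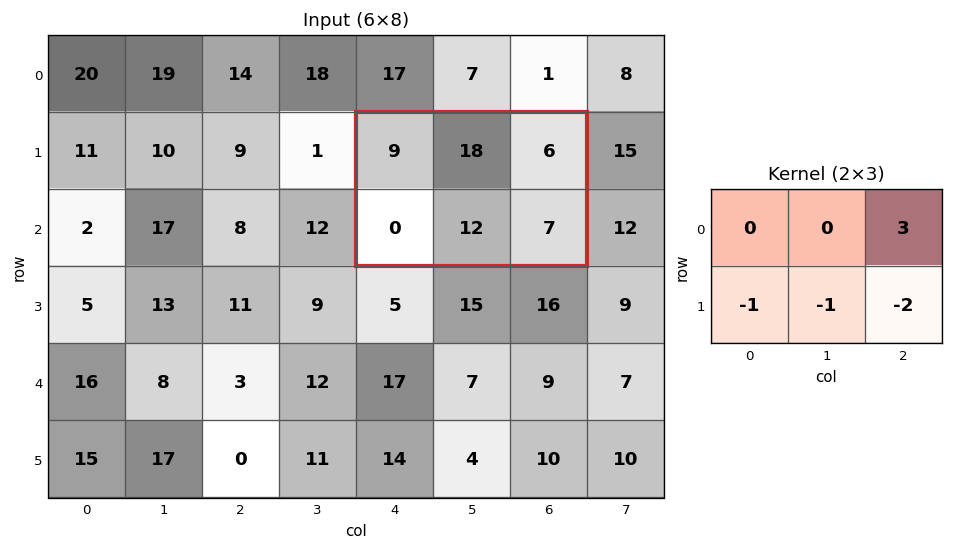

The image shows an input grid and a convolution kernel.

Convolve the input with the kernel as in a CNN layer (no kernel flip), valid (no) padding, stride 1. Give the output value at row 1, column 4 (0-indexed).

The receptive field on the input at this output position is [9 18 6 / 0 12 7]. Elementwise product with the kernel and sum: 6·3 + 0·-1 + 12·-1 + 7·-2.

-8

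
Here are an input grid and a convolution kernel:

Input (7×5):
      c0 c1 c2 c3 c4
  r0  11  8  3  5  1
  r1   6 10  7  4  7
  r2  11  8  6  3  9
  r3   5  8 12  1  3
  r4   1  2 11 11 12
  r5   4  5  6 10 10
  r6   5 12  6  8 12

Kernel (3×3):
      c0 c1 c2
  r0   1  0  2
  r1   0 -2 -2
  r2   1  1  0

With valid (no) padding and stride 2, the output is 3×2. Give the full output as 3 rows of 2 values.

2 -8
-14 38
18 9

Output[0,0]: The receptive field on the input at this output position is [11 8 3 / 6 10 7 / 11 8 6]. Elementwise product with the kernel and sum: 11·1 + 3·2 + 10·-2 + 7·-2 + 11·1 + 8·1.
Output[0,1]: The receptive field on the input at this output position is [3 5 1 / 7 4 7 / 6 3 9]. Elementwise product with the kernel and sum: 3·1 + 1·2 + 4·-2 + 7·-2 + 6·1 + 3·1.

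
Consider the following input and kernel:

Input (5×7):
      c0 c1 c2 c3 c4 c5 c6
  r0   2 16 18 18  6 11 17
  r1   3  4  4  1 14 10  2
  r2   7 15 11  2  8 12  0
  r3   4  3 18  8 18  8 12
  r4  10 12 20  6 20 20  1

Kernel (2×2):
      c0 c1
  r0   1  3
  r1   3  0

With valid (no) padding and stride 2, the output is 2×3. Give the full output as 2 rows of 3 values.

59 84 81
64 71 98

Output[0,0]: The receptive field on the input at this output position is [2 16 / 3 4]. Elementwise product with the kernel and sum: 2·1 + 16·3 + 3·3.
Output[0,1]: The receptive field on the input at this output position is [18 18 / 4 1]. Elementwise product with the kernel and sum: 18·1 + 18·3 + 4·3.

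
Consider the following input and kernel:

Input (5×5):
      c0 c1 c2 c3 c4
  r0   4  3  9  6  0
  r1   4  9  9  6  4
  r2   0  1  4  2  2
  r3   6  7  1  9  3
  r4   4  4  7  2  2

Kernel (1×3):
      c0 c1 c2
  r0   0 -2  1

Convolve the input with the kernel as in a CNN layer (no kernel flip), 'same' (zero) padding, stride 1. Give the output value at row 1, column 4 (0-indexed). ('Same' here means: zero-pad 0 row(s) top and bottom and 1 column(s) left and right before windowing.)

The receptive field on the zero-padded input at this output position is [6 4 0]. Elementwise product with the kernel and sum: 4·-2 + 0·1.

-8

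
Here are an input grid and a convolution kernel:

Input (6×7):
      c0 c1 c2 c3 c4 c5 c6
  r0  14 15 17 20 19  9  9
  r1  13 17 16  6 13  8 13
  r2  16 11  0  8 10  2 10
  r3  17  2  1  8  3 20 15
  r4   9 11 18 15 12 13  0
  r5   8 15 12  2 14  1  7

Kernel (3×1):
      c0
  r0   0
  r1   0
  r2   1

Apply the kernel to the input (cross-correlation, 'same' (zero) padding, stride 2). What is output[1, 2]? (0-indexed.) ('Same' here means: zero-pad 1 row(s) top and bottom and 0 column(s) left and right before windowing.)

3

The receptive field on the zero-padded input at this output position is [13 / 10 / 3]. Elementwise product with the kernel and sum: 3·1.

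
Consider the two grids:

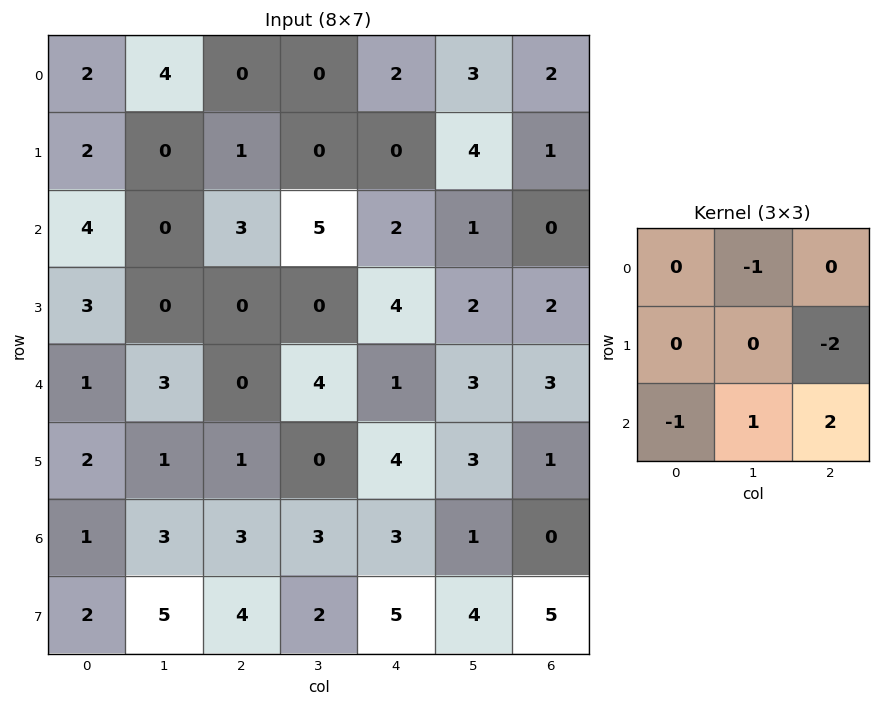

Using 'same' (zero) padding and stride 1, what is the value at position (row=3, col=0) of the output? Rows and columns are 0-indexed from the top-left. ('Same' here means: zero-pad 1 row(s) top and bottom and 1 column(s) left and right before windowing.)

3

The receptive field on the zero-padded input at this output position is [0 4 0 / 0 3 0 / 0 1 3]. Elementwise product with the kernel and sum: 4·-1 + 0·-2 + 0·-1 + 1·1 + 3·2.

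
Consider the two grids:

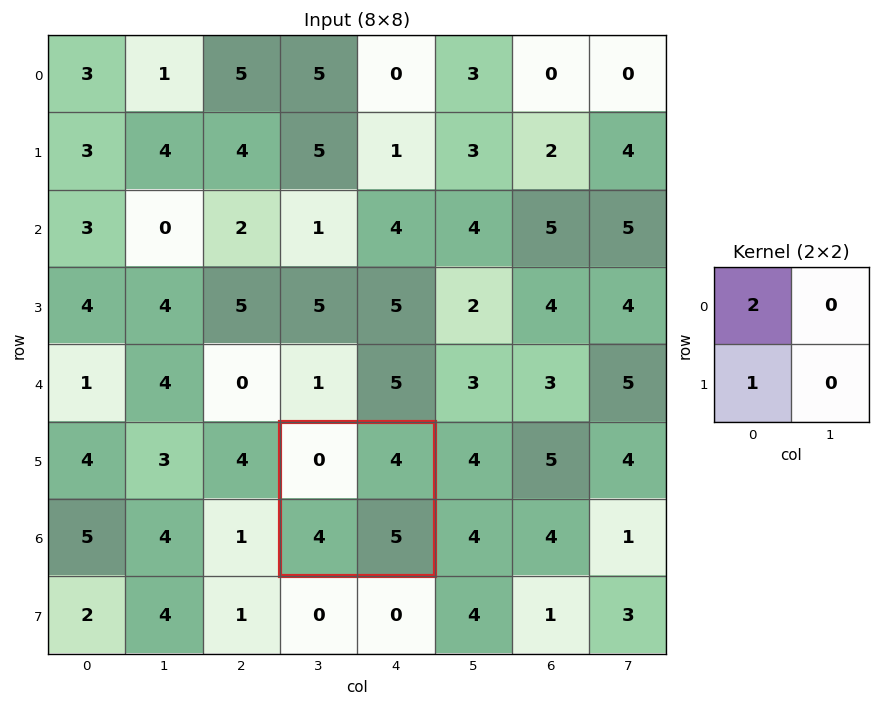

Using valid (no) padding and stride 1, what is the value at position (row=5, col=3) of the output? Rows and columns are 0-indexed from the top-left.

4

The receptive field on the input at this output position is [0 4 / 4 5]. Elementwise product with the kernel and sum: 0·2 + 4·1.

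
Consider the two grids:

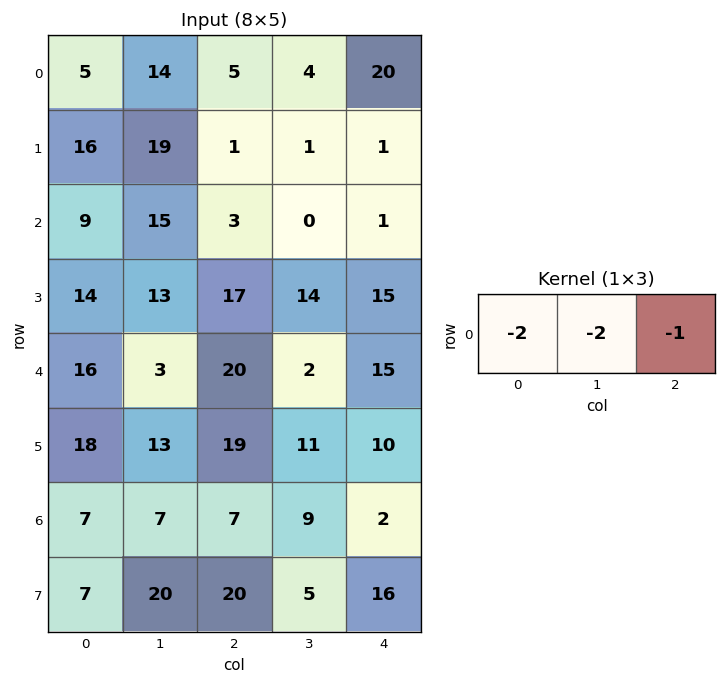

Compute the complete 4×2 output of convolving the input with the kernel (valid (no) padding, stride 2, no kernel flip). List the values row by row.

-43 -38
-51 -7
-58 -59
-35 -34

Output[0,0]: The receptive field on the input at this output position is [5 14 5]. Elementwise product with the kernel and sum: 5·-2 + 14·-2 + 5·-1.
Output[0,1]: The receptive field on the input at this output position is [5 4 20]. Elementwise product with the kernel and sum: 5·-2 + 4·-2 + 20·-1.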